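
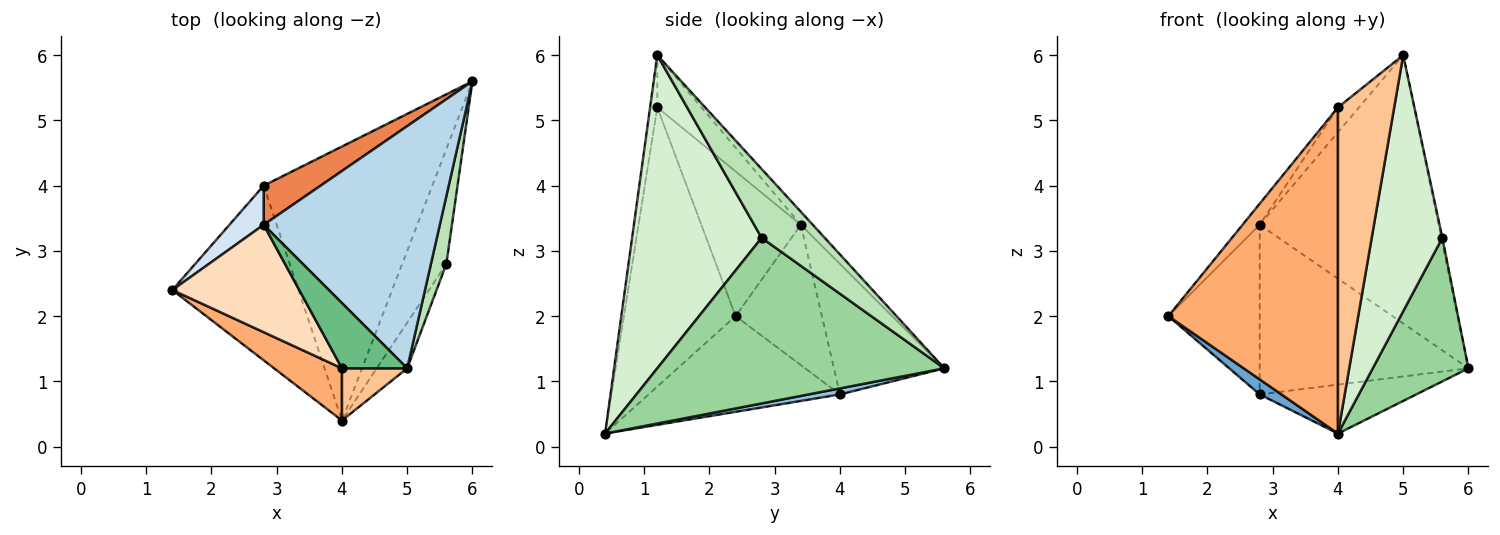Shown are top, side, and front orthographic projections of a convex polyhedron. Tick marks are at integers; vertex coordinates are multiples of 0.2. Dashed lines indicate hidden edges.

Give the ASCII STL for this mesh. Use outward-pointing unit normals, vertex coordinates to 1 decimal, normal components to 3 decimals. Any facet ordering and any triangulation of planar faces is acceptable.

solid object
 facet normal -0.603 -0.069 -0.795
  outer loop
   vertex 2.8 4.0 0.8
   vertex 4.0 0.4 0.2
   vertex 1.4 2.4 2.0
  endloop
 endfacet
 facet normal 0.035 0.176 -0.984
  outer loop
   vertex 2.8 4.0 0.8
   vertex 6.0 5.6 1.2
   vertex 4.0 0.4 0.2
  endloop
 endfacet
 facet normal -0.050 0.741 0.669
  outer loop
   vertex 2.8 3.4 3.4
   vertex 5.0 1.2 6.0
   vertex 6.0 5.6 1.2
  endloop
 endfacet
 facet normal -0.677 0.717 0.165
  outer loop
   vertex 2.8 3.4 3.4
   vertex 2.8 4.0 0.8
   vertex 1.4 2.4 2.0
  endloop
 endfacet
 facet normal -0.458 0.866 0.200
  outer loop
   vertex 2.8 3.4 3.4
   vertex 6.0 5.6 1.2
   vertex 2.8 4.0 0.8
  endloop
 endfacet
 facet normal -0.545 -0.828 0.132
  outer loop
   vertex 4.0 1.2 5.2
   vertex 1.4 2.4 2.0
   vertex 4.0 0.4 0.2
  endloop
 endfacet
 facet normal -0.125 -0.980 0.157
  outer loop
   vertex 4.0 1.2 5.2
   vertex 4.0 0.4 0.2
   vertex 5.0 1.2 6.0
  endloop
 endfacet
 facet normal -0.746 0.128 0.654
  outer loop
   vertex 4.0 1.2 5.2
   vertex 2.8 3.4 3.4
   vertex 1.4 2.4 2.0
  endloop
 endfacet
 facet normal -0.599 0.286 0.748
  outer loop
   vertex 4.0 1.2 5.2
   vertex 5.0 1.2 6.0
   vertex 2.8 3.4 3.4
  endloop
 endfacet
 facet normal 0.920 -0.307 -0.245
  outer loop
   vertex 5.6 2.8 3.2
   vertex 4.0 0.4 0.2
   vertex 6.0 5.6 1.2
  endloop
 endfacet
 facet normal 0.976 0.017 0.219
  outer loop
   vertex 5.6 2.8 3.2
   vertex 6.0 5.6 1.2
   vertex 5.0 1.2 6.0
  endloop
 endfacet
 facet normal 0.875 -0.477 -0.085
  outer loop
   vertex 5.6 2.8 3.2
   vertex 5.0 1.2 6.0
   vertex 4.0 0.4 0.2
  endloop
 endfacet
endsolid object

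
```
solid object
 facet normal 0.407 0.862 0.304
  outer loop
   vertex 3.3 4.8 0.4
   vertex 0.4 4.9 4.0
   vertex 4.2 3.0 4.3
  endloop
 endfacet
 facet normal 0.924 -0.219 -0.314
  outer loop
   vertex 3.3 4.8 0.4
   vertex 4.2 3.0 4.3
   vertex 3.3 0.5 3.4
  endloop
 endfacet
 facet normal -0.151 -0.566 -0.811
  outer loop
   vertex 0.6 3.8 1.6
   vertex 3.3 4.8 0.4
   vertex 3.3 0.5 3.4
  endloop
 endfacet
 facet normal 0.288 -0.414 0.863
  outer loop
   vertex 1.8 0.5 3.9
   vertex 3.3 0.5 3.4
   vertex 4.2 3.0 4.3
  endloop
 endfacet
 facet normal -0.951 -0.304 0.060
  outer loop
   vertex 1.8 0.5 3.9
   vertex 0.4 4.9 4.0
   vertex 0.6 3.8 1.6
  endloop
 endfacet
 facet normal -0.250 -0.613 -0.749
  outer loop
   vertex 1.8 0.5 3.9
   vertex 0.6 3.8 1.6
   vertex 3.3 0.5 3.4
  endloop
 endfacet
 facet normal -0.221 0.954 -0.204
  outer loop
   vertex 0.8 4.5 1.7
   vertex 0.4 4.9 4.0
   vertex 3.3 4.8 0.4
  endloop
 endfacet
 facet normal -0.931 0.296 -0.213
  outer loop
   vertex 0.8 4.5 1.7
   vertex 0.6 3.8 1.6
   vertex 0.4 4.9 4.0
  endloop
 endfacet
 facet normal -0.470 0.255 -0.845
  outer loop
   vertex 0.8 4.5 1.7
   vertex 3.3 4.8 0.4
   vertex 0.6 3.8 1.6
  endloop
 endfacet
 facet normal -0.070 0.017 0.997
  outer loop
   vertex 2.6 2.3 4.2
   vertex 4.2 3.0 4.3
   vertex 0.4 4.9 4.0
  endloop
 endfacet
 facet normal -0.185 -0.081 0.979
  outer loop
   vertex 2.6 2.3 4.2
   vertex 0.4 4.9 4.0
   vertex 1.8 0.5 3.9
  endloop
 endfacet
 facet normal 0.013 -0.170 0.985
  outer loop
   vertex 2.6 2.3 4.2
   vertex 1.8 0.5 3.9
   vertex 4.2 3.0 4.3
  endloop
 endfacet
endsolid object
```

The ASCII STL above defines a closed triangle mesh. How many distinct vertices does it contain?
8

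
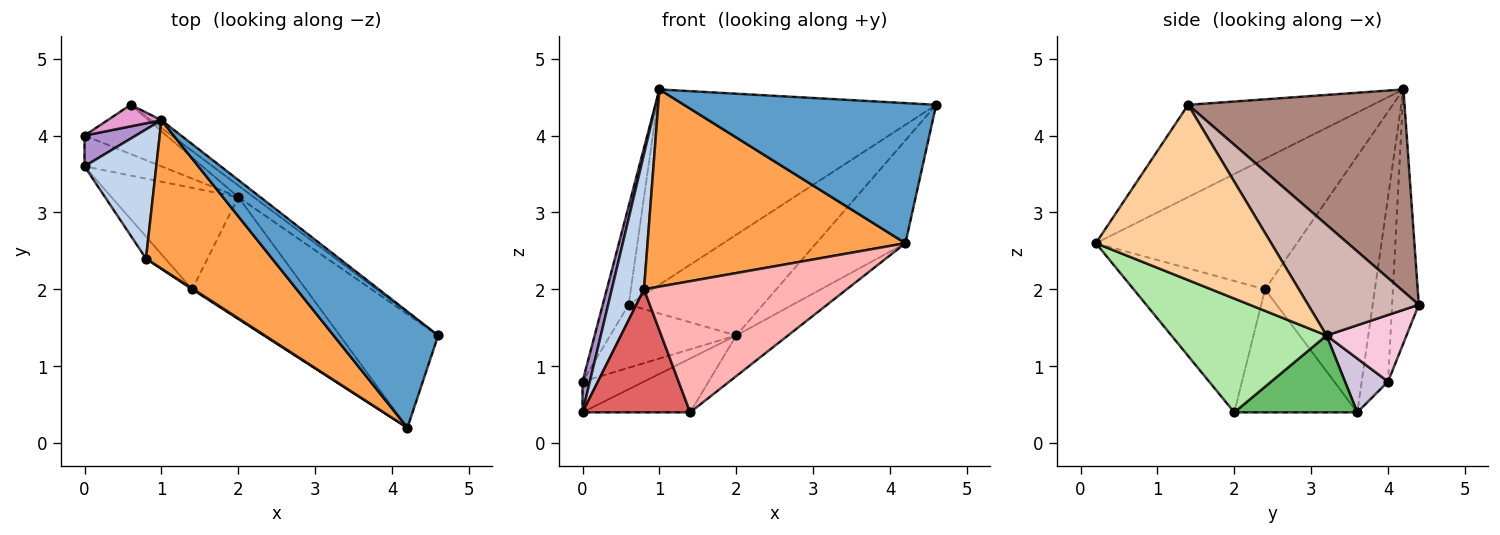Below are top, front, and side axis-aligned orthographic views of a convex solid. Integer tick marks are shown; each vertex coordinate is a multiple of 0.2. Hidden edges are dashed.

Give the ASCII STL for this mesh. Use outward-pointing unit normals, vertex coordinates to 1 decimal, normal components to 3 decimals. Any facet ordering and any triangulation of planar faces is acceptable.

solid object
 facet normal -0.491 -0.671 0.556
  outer loop
   vertex 1.0 4.2 4.6
   vertex 4.2 0.2 2.6
   vertex 4.6 1.4 4.4
  endloop
 endfacet
 facet normal -0.927 -0.272 0.259
  outer loop
   vertex 0.8 2.4 2.0
   vertex 1.0 4.2 4.6
   vertex 0.0 3.6 0.4
  endloop
 endfacet
 facet normal -0.529 -0.678 0.510
  outer loop
   vertex 0.8 2.4 2.0
   vertex 4.2 0.2 2.6
   vertex 1.0 4.2 4.6
  endloop
 endfacet
 facet normal 0.797 0.406 -0.447
  outer loop
   vertex 2.0 3.2 1.4
   vertex 4.6 1.4 4.4
   vertex 4.2 0.2 2.6
  endloop
 endfacet
 facet normal 0.472 0.413 -0.779
  outer loop
   vertex 1.4 2.0 0.4
   vertex 0.0 3.6 0.4
   vertex 2.0 3.2 1.4
  endloop
 endfacet
 facet normal 0.688 0.229 -0.688
  outer loop
   vertex 1.4 2.0 0.4
   vertex 2.0 3.2 1.4
   vertex 4.2 0.2 2.6
  endloop
 endfacet
 facet normal -0.747 -0.654 -0.117
  outer loop
   vertex 1.4 2.0 0.4
   vertex 0.8 2.4 2.0
   vertex 0.0 3.6 0.4
  endloop
 endfacet
 facet normal -0.544 -0.839 0.006
  outer loop
   vertex 1.4 2.0 0.4
   vertex 4.2 0.2 2.6
   vertex 0.8 2.4 2.0
  endloop
 endfacet
 facet normal -0.931 -0.259 0.259
  outer loop
   vertex 0.0 4.0 0.8
   vertex 0.0 3.6 0.4
   vertex 1.0 4.2 4.6
  endloop
 endfacet
 facet normal 0.444 0.634 -0.634
  outer loop
   vertex 0.0 4.0 0.8
   vertex 2.0 3.2 1.4
   vertex 0.0 3.6 0.4
  endloop
 endfacet
 facet normal 0.613 0.790 -0.031
  outer loop
   vertex 0.6 4.4 1.8
   vertex 1.0 4.2 4.6
   vertex 4.6 1.4 4.4
  endloop
 endfacet
 facet normal 0.634 0.769 -0.088
  outer loop
   vertex 0.6 4.4 1.8
   vertex 4.6 1.4 4.4
   vertex 2.0 3.2 1.4
  endloop
 endfacet
 facet normal -0.710 0.688 0.151
  outer loop
   vertex 0.6 4.4 1.8
   vertex 0.0 4.0 0.8
   vertex 1.0 4.2 4.6
  endloop
 endfacet
 facet normal 0.447 0.705 -0.550
  outer loop
   vertex 0.6 4.4 1.8
   vertex 2.0 3.2 1.4
   vertex 0.0 4.0 0.8
  endloop
 endfacet
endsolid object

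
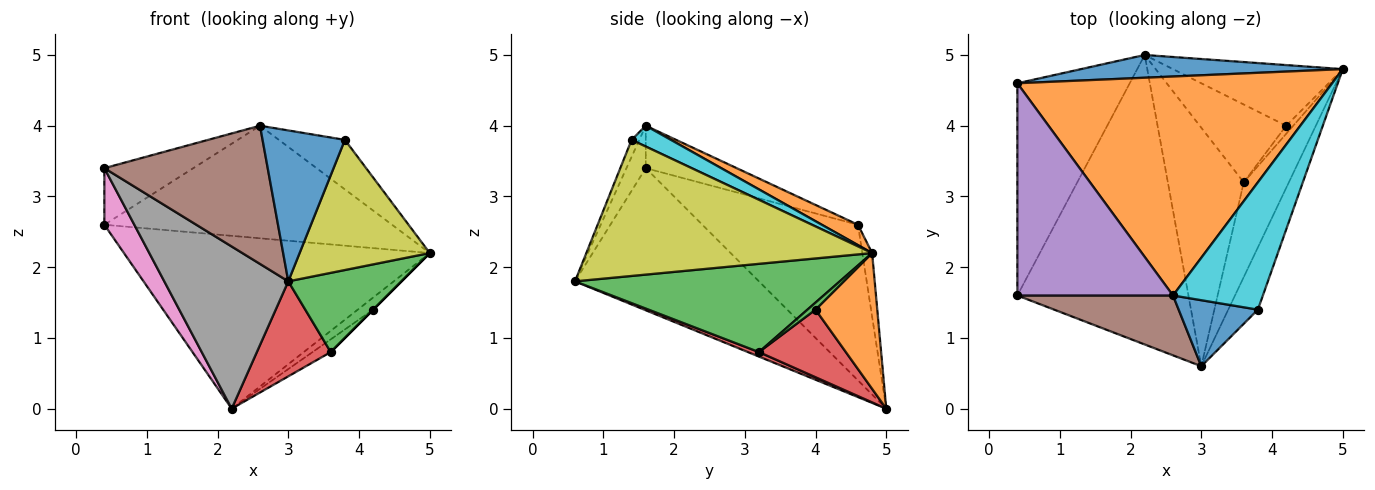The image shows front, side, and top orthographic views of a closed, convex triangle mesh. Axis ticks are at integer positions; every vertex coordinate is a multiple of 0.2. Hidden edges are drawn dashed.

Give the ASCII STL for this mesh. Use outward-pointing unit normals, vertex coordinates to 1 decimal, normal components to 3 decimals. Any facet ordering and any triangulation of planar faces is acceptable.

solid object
 facet normal -0.032 0.991 0.130
  outer loop
   vertex 2.2 5.0 0.0
   vertex 0.4 4.6 2.6
   vertex 5.0 4.8 2.2
  endloop
 endfacet
 facet normal 0.057 0.456 0.888
  outer loop
   vertex 2.6 1.6 4.0
   vertex 5.0 4.8 2.2
   vertex 0.4 4.6 2.6
  endloop
 endfacet
 facet normal 0.832 -0.356 -0.426
  outer loop
   vertex 3.6 3.2 0.8
   vertex 5.0 4.8 2.2
   vertex 3.0 0.6 1.8
  endloop
 endfacet
 facet normal 0.055 -0.369 -0.928
  outer loop
   vertex 3.6 3.2 0.8
   vertex 3.0 0.6 1.8
   vertex 2.2 5.0 0.0
  endloop
 endfacet
 facet normal -0.255 0.249 0.934
  outer loop
   vertex 0.4 1.6 3.4
   vertex 2.6 1.6 4.0
   vertex 0.4 4.6 2.6
  endloop
 endfacet
 facet normal -0.108 -0.912 0.395
  outer loop
   vertex 0.4 1.6 3.4
   vertex 3.0 0.6 1.8
   vertex 2.6 1.6 4.0
  endloop
 endfacet
 facet normal -0.801 -0.154 -0.578
  outer loop
   vertex 0.4 1.6 3.4
   vertex 0.4 4.6 2.6
   vertex 2.2 5.0 0.0
  endloop
 endfacet
 facet normal -0.587 -0.396 -0.706
  outer loop
   vertex 0.4 1.6 3.4
   vertex 2.2 5.0 0.0
   vertex 3.0 0.6 1.8
  endloop
 endfacet
 facet normal 0.893 -0.407 -0.194
  outer loop
   vertex 3.8 1.4 3.8
   vertex 3.0 0.6 1.8
   vertex 5.0 4.8 2.2
  endloop
 endfacet
 facet normal 0.211 0.354 0.911
  outer loop
   vertex 3.8 1.4 3.8
   vertex 5.0 4.8 2.2
   vertex 2.6 1.6 4.0
  endloop
 endfacet
 facet normal -0.086 -0.913 0.399
  outer loop
   vertex 3.8 1.4 3.8
   vertex 2.6 1.6 4.0
   vertex 3.0 0.6 1.8
  endloop
 endfacet
 facet normal 0.617 0.154 -0.772
  outer loop
   vertex 4.2 4.0 1.4
   vertex 2.2 5.0 0.0
   vertex 5.0 4.8 2.2
  endloop
 endfacet
 facet normal 0.707 0.000 -0.707
  outer loop
   vertex 4.2 4.0 1.4
   vertex 5.0 4.8 2.2
   vertex 3.6 3.2 0.8
  endloop
 endfacet
 facet normal 0.611 0.128 -0.781
  outer loop
   vertex 4.2 4.0 1.4
   vertex 3.6 3.2 0.8
   vertex 2.2 5.0 0.0
  endloop
 endfacet
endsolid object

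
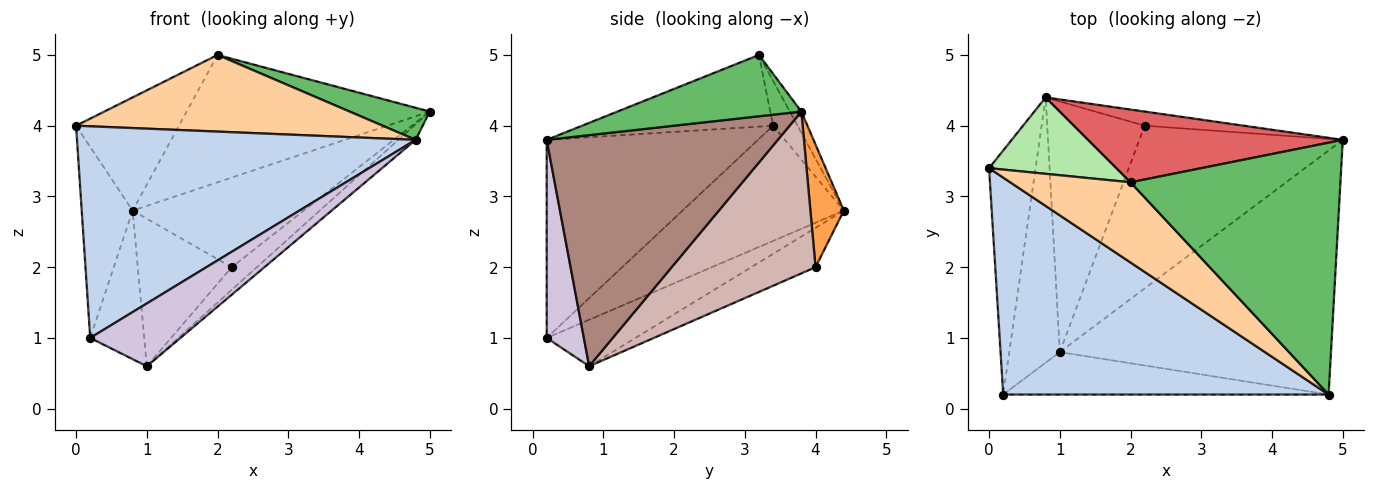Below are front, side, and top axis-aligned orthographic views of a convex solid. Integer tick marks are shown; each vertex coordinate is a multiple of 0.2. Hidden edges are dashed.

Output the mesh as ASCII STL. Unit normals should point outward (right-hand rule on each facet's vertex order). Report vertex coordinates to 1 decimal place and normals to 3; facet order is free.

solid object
 facet normal -0.890 0.281 -0.359
  outer loop
   vertex 0.8 4.4 2.8
   vertex 0.2 0.2 1.0
   vertex 0.0 3.4 4.0
  endloop
 endfacet
 facet normal -0.399 -0.640 0.656
  outer loop
   vertex 4.8 0.2 3.8
   vertex 0.0 3.4 4.0
   vertex 0.2 0.2 1.0
  endloop
 endfacet
 facet normal 0.190 0.970 -0.153
  outer loop
   vertex 2.2 4.0 2.0
   vertex 0.8 4.4 2.8
   vertex 5.0 3.8 4.2
  endloop
 endfacet
 facet normal -0.395 -0.635 0.664
  outer loop
   vertex 2.0 3.2 5.0
   vertex 0.0 3.4 4.0
   vertex 4.8 0.2 3.8
  endloop
 endfacet
 facet normal 0.278 -0.121 0.953
  outer loop
   vertex 2.0 3.2 5.0
   vertex 4.8 0.2 3.8
   vertex 5.0 3.8 4.2
  endloop
 endfacet
 facet normal -0.193 0.813 0.549
  outer loop
   vertex 2.0 3.2 5.0
   vertex 0.8 4.4 2.8
   vertex 0.0 3.4 4.0
  endloop
 endfacet
 facet normal -0.041 0.868 0.496
  outer loop
   vertex 2.0 3.2 5.0
   vertex 5.0 3.8 4.2
   vertex 0.8 4.4 2.8
  endloop
 endfacet
 facet normal -0.626 0.381 -0.680
  outer loop
   vertex 1.0 0.8 0.6
   vertex 0.2 0.2 1.0
   vertex 0.8 4.4 2.8
  endloop
 endfacet
 facet normal -0.328 0.479 -0.814
  outer loop
   vertex 1.0 0.8 0.6
   vertex 0.8 4.4 2.8
   vertex 2.2 4.0 2.0
  endloop
 endfacet
 facet normal 0.323 -0.784 -0.530
  outer loop
   vertex 1.0 0.8 0.6
   vertex 4.8 0.2 3.8
   vertex 0.2 0.2 1.0
  endloop
 endfacet
 facet normal 0.648 0.048 -0.760
  outer loop
   vertex 1.0 0.8 0.6
   vertex 5.0 3.8 4.2
   vertex 4.8 0.2 3.8
  endloop
 endfacet
 facet normal 0.619 0.108 -0.778
  outer loop
   vertex 1.0 0.8 0.6
   vertex 2.2 4.0 2.0
   vertex 5.0 3.8 4.2
  endloop
 endfacet
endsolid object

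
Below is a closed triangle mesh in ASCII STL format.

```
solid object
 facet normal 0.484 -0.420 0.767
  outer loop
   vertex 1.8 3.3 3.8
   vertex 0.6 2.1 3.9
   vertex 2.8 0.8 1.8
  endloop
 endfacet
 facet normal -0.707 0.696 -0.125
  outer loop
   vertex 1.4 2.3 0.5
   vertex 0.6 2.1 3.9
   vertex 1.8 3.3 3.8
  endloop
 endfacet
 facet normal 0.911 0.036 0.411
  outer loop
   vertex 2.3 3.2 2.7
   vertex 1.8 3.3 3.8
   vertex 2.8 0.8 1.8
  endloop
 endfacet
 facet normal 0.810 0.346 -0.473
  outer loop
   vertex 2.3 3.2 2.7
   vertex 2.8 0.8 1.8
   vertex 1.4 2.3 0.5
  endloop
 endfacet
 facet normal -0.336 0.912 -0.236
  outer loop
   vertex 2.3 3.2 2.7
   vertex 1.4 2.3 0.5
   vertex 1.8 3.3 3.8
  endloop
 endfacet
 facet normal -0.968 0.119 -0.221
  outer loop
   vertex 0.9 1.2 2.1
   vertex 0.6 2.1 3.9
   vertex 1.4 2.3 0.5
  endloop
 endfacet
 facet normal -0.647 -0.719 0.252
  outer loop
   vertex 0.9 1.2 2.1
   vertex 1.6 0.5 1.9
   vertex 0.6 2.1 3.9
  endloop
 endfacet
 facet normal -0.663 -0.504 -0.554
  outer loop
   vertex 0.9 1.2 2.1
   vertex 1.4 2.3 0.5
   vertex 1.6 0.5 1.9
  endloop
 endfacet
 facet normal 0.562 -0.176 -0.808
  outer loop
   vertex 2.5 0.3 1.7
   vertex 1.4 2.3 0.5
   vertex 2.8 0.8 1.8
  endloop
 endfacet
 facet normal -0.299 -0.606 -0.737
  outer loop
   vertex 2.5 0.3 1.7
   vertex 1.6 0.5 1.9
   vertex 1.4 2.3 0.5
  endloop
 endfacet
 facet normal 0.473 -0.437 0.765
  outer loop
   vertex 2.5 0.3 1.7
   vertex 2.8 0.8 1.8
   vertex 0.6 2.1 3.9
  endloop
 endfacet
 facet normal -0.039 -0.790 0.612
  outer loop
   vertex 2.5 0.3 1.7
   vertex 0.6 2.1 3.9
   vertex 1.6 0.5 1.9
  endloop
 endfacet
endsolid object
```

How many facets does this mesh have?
12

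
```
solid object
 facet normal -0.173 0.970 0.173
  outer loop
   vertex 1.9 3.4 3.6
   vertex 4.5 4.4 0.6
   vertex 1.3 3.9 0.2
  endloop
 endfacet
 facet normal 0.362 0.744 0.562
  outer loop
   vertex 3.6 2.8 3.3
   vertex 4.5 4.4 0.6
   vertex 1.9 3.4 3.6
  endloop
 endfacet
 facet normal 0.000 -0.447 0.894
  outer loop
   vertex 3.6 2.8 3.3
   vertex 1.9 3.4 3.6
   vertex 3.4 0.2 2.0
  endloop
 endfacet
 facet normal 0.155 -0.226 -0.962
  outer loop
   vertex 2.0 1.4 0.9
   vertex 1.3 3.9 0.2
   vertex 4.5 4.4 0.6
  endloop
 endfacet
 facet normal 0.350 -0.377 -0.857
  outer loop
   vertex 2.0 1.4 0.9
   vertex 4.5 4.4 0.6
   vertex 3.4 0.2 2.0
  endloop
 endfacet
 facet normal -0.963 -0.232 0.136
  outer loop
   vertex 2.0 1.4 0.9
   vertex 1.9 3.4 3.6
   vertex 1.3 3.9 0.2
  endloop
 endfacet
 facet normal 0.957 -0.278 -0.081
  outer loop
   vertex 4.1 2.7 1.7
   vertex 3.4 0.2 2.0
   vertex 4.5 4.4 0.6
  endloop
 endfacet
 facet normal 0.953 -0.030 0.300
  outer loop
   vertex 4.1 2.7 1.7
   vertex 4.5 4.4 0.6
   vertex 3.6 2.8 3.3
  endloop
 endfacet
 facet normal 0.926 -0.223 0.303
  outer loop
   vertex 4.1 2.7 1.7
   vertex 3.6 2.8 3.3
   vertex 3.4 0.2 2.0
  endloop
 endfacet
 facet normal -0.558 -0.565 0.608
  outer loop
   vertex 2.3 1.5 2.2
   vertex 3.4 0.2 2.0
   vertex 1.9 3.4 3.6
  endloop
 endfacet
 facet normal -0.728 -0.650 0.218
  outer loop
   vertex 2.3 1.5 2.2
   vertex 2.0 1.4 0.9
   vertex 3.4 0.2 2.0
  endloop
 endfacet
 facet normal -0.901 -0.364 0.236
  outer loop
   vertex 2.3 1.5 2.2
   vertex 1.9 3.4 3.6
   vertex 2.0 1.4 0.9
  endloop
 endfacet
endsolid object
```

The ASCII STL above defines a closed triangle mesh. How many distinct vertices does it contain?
8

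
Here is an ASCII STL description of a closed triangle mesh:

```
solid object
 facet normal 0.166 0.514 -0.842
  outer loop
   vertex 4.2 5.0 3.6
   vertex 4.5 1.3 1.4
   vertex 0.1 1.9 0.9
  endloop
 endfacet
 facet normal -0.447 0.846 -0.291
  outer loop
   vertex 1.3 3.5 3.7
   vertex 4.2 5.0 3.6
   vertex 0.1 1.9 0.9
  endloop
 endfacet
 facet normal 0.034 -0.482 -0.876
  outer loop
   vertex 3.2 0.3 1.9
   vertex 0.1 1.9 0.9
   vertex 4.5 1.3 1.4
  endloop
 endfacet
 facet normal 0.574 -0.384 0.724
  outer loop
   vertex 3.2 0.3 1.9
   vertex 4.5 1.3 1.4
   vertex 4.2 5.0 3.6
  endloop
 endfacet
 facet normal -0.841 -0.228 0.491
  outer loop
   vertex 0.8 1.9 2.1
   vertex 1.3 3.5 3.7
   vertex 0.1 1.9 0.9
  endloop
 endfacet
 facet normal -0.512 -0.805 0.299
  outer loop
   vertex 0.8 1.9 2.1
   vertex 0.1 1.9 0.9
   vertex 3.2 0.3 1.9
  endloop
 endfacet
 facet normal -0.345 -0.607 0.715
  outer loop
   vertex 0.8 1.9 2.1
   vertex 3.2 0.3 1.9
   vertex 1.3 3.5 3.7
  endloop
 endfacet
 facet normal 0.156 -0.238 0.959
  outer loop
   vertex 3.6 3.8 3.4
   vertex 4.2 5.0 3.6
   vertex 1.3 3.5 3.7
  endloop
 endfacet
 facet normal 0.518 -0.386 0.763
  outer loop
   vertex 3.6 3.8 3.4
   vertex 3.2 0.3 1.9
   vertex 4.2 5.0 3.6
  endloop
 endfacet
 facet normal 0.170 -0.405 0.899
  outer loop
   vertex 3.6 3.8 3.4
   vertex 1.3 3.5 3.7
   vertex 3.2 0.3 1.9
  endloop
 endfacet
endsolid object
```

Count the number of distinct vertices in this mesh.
7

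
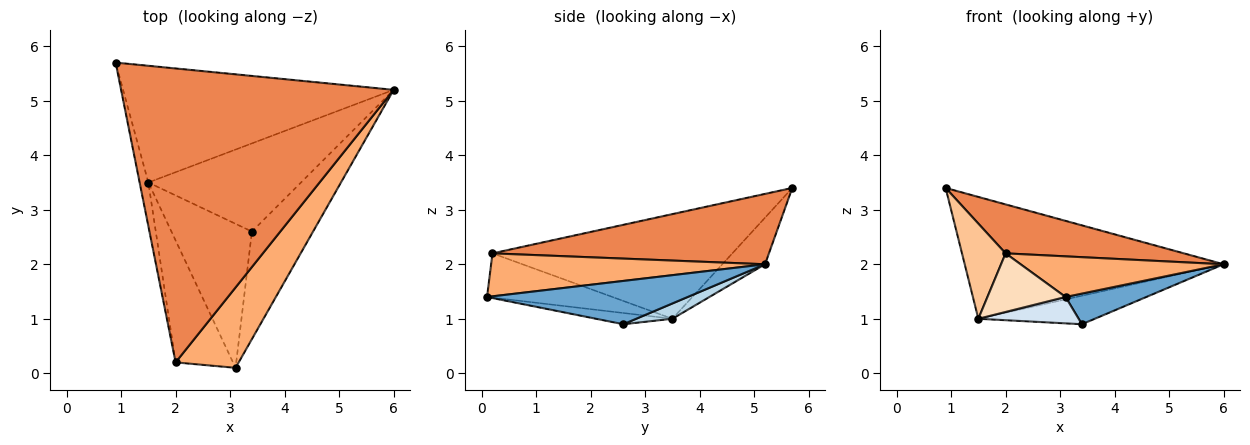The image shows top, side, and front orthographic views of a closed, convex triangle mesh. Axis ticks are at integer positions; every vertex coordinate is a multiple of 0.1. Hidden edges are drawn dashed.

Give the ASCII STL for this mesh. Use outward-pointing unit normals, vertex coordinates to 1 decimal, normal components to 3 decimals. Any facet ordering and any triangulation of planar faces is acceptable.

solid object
 facet normal 0.563 -0.227 -0.795
  outer loop
   vertex 3.4 2.6 0.9
   vertex 6.0 5.2 2.0
   vertex 3.1 0.1 1.4
  endloop
 endfacet
 facet normal -0.118 0.717 -0.687
  outer loop
   vertex 1.5 3.5 1.0
   vertex 0.9 5.7 3.4
   vertex 6.0 5.2 2.0
  endloop
 endfacet
 facet normal 0.095 0.306 -0.947
  outer loop
   vertex 1.5 3.5 1.0
   vertex 6.0 5.2 2.0
   vertex 3.4 2.6 0.9
  endloop
 endfacet
 facet normal -0.136 -0.179 -0.974
  outer loop
   vertex 1.5 3.5 1.0
   vertex 3.4 2.6 0.9
   vertex 3.1 0.1 1.4
  endloop
 endfacet
 facet normal 0.247 -0.159 0.956
  outer loop
   vertex 2.0 0.2 2.2
   vertex 6.0 5.2 2.0
   vertex 0.9 5.7 3.4
  endloop
 endfacet
 facet normal 0.520 -0.385 0.763
  outer loop
   vertex 2.0 0.2 2.2
   vertex 3.1 0.1 1.4
   vertex 6.0 5.2 2.0
  endloop
 endfacet
 facet normal -0.981 -0.178 -0.082
  outer loop
   vertex 2.0 0.2 2.2
   vertex 0.9 5.7 3.4
   vertex 1.5 3.5 1.0
  endloop
 endfacet
 facet normal -0.571 -0.356 -0.740
  outer loop
   vertex 2.0 0.2 2.2
   vertex 1.5 3.5 1.0
   vertex 3.1 0.1 1.4
  endloop
 endfacet
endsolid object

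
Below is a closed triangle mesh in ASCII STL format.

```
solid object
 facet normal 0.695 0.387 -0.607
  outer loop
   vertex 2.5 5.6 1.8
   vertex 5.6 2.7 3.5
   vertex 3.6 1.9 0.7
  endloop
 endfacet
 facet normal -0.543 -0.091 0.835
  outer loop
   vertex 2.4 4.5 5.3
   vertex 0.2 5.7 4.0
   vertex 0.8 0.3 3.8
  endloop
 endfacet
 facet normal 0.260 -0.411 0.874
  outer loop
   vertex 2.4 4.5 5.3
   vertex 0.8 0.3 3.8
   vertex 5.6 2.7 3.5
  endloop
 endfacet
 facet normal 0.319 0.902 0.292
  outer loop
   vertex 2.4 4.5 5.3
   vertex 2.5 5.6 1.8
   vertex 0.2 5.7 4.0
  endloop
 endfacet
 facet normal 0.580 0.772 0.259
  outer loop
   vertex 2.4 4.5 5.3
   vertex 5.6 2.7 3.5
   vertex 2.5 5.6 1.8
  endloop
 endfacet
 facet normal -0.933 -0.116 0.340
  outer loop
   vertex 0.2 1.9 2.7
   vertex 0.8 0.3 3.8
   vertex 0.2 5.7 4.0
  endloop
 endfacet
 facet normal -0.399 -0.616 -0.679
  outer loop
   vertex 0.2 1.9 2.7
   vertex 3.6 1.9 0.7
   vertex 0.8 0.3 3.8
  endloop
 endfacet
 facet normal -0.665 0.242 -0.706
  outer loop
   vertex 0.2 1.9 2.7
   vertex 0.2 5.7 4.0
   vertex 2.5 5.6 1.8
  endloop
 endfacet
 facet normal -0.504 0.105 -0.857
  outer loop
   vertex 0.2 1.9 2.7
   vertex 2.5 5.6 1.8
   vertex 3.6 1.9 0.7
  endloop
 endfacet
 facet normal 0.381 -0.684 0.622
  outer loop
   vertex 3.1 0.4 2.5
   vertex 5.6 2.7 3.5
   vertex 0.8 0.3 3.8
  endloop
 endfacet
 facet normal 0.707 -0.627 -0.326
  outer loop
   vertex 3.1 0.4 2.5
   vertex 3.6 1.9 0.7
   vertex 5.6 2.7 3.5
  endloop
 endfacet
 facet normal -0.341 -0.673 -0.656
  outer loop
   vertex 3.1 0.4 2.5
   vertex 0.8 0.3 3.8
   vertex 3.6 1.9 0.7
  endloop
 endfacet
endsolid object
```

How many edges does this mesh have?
18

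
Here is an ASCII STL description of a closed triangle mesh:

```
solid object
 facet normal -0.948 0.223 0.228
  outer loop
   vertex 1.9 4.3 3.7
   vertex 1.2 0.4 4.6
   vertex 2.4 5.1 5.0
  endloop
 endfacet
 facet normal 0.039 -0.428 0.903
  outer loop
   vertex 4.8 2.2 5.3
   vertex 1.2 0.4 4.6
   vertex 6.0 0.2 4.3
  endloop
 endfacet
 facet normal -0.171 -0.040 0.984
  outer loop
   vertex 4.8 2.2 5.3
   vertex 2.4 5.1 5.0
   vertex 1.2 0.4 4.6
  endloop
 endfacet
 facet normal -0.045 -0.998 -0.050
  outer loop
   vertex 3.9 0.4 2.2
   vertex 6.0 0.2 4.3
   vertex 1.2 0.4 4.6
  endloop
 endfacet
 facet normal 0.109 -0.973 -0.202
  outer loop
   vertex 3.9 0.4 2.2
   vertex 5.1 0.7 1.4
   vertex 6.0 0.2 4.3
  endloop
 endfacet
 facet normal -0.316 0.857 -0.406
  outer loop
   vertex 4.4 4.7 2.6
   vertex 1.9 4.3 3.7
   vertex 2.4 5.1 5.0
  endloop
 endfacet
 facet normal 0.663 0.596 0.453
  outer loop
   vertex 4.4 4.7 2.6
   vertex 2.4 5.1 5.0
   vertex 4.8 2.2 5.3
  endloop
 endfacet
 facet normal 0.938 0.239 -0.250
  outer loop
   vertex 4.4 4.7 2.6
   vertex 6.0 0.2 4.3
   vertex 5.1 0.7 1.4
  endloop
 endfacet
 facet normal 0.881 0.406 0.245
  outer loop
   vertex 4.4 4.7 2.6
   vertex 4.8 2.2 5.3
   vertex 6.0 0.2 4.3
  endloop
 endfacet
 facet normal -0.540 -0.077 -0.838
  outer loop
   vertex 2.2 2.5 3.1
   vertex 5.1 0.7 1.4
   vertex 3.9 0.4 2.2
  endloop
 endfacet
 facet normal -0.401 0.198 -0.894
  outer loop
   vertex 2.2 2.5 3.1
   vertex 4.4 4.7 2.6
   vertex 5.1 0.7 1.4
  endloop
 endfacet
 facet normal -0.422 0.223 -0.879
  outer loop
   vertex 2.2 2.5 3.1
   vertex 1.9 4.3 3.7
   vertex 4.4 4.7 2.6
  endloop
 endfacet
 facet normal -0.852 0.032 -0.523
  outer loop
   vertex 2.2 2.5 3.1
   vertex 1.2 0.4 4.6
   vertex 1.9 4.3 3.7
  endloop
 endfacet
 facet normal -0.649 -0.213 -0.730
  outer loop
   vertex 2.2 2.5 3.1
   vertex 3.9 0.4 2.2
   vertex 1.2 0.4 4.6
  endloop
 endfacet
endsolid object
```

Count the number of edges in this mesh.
21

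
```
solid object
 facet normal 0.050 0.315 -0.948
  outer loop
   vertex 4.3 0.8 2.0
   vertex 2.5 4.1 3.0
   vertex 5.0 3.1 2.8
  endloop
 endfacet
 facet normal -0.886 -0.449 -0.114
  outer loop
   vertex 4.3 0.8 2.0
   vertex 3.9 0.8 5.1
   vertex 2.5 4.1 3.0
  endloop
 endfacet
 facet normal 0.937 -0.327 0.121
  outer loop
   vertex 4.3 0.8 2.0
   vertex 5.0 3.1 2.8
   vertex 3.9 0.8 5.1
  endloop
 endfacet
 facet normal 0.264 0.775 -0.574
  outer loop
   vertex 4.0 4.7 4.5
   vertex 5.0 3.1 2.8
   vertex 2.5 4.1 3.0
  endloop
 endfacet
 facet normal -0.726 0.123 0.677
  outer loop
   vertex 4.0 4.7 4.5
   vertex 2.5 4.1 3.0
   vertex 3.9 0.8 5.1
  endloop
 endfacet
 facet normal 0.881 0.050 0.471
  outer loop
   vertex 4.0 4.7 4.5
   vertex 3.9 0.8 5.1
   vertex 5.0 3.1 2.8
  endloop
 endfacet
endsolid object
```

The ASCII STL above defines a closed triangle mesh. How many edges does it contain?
9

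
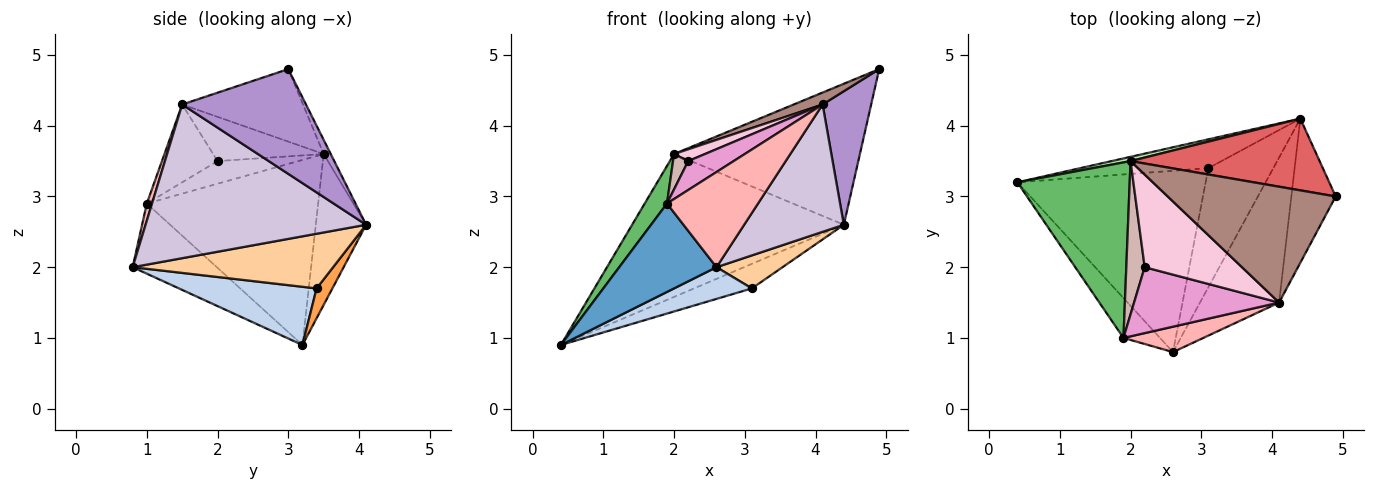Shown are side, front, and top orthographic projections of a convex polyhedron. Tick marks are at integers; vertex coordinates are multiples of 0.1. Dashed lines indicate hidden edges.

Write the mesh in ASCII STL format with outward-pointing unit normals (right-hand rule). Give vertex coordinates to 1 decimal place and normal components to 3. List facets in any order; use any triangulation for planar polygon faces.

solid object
 facet normal -0.619 -0.716 -0.323
  outer loop
   vertex 1.9 1.0 2.9
   vertex 0.4 3.2 0.9
   vertex 2.6 0.8 2.0
  endloop
 endfacet
 facet normal 0.291 -0.165 -0.942
  outer loop
   vertex 3.1 3.4 1.7
   vertex 2.6 0.8 2.0
   vertex 0.4 3.2 0.9
  endloop
 endfacet
 facet normal 0.175 0.639 -0.749
  outer loop
   vertex 3.1 3.4 1.7
   vertex 0.4 3.2 0.9
   vertex 4.4 4.1 2.6
  endloop
 endfacet
 facet normal 0.630 -0.207 -0.748
  outer loop
   vertex 3.1 3.4 1.7
   vertex 4.4 4.1 2.6
   vertex 2.6 0.8 2.0
  endloop
 endfacet
 facet normal -0.850 -0.110 0.516
  outer loop
   vertex 2.0 3.5 3.6
   vertex 0.4 3.2 0.9
   vertex 1.9 1.0 2.9
  endloop
 endfacet
 facet normal -0.231 0.973 0.029
  outer loop
   vertex 2.0 3.5 3.6
   vertex 4.4 4.1 2.6
   vertex 0.4 3.2 0.9
  endloop
 endfacet
 facet normal -0.034 0.891 0.453
  outer loop
   vertex 2.0 3.5 3.6
   vertex 4.9 3.0 4.8
   vertex 4.4 4.1 2.6
  endloop
 endfacet
 facet normal 0.055 -0.965 0.257
  outer loop
   vertex 4.1 1.5 4.3
   vertex 1.9 1.0 2.9
   vertex 2.6 0.8 2.0
  endloop
 endfacet
 facet normal 0.866 -0.340 -0.367
  outer loop
   vertex 4.1 1.5 4.3
   vertex 4.4 4.1 2.6
   vertex 4.9 3.0 4.8
  endloop
 endfacet
 facet normal 0.825 -0.373 -0.425
  outer loop
   vertex 4.1 1.5 4.3
   vertex 2.6 0.8 2.0
   vertex 4.4 4.1 2.6
  endloop
 endfacet
 facet normal -0.394 -0.094 0.914
  outer loop
   vertex 4.1 1.5 4.3
   vertex 4.9 3.0 4.8
   vertex 2.0 3.5 3.6
  endloop
 endfacet
 facet normal -0.768 -0.144 0.624
  outer loop
   vertex 2.2 2.0 3.5
   vertex 2.0 3.5 3.6
   vertex 1.9 1.0 2.9
  endloop
 endfacet
 facet normal -0.441 -0.361 0.822
  outer loop
   vertex 2.2 2.0 3.5
   vertex 1.9 1.0 2.9
   vertex 4.1 1.5 4.3
  endloop
 endfacet
 facet normal -0.411 -0.115 0.904
  outer loop
   vertex 2.2 2.0 3.5
   vertex 4.1 1.5 4.3
   vertex 2.0 3.5 3.6
  endloop
 endfacet
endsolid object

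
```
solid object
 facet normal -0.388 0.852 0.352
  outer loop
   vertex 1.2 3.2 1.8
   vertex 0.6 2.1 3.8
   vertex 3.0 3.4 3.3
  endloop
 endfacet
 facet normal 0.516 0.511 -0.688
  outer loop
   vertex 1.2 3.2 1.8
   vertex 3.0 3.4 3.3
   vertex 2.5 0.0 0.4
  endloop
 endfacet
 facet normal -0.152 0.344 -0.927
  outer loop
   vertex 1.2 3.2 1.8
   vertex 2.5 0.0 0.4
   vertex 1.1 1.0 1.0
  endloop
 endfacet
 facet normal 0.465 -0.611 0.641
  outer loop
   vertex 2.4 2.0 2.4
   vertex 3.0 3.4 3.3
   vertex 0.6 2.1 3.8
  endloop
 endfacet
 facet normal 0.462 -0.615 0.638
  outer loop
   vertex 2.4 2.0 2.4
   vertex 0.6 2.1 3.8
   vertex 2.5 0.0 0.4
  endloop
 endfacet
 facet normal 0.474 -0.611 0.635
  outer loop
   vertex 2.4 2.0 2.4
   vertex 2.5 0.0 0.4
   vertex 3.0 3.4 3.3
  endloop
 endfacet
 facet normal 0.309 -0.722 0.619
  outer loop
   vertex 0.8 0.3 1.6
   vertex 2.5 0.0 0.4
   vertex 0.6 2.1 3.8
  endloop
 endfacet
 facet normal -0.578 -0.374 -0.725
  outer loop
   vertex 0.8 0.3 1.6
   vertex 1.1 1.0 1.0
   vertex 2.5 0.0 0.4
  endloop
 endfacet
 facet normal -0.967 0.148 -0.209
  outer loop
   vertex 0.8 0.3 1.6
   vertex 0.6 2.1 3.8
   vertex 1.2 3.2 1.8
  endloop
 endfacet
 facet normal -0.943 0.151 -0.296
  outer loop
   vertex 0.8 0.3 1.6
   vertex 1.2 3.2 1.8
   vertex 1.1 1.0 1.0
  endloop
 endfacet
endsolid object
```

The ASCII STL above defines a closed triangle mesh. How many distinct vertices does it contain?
7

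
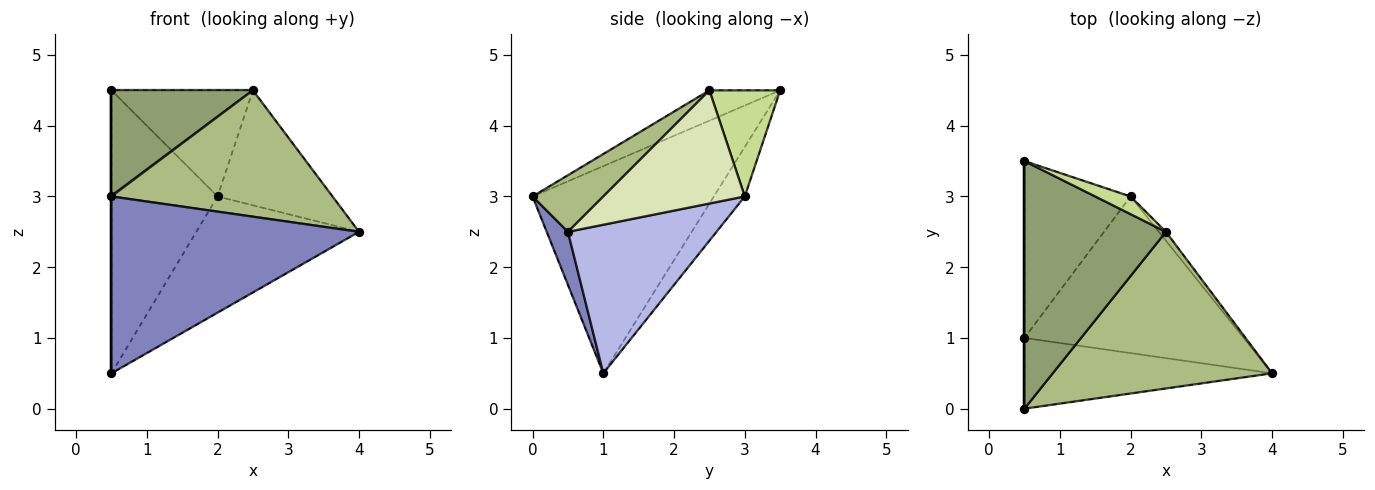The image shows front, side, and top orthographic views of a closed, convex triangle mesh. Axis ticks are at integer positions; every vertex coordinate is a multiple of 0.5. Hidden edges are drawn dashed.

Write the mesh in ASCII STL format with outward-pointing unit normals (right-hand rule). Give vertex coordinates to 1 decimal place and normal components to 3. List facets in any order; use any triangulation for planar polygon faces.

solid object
 facet normal -1.000 0.000 0.000
  outer loop
   vertex 0.5 1.0 0.5
   vertex 0.5 0.0 3.0
   vertex 0.5 3.5 4.5
  endloop
 endfacet
 facet normal 0.079 -0.926 -0.370
  outer loop
   vertex 0.5 1.0 0.5
   vertex 4.0 0.5 2.5
   vertex 0.5 0.0 3.0
  endloop
 endfacet
 facet normal -0.240 0.823 -0.514
  outer loop
   vertex 2.0 3.0 3.0
   vertex 0.5 1.0 0.5
   vertex 0.5 3.5 4.5
  endloop
 endfacet
 facet normal 0.478 0.523 -0.705
  outer loop
   vertex 2.0 3.0 3.0
   vertex 4.0 0.5 2.5
   vertex 0.5 1.0 0.5
  endloop
 endfacet
 facet normal -0.193 -0.386 0.902
  outer loop
   vertex 2.5 2.5 4.5
   vertex 0.5 3.5 4.5
   vertex 0.5 0.0 3.0
  endloop
 endfacet
 facet normal 0.197 -0.615 0.763
  outer loop
   vertex 2.5 2.5 4.5
   vertex 0.5 0.0 3.0
   vertex 4.0 0.5 2.5
  endloop
 endfacet
 facet normal 0.442 0.885 0.147
  outer loop
   vertex 2.5 2.5 4.5
   vertex 2.0 3.0 3.0
   vertex 0.5 3.5 4.5
  endloop
 endfacet
 facet normal 0.775 0.630 -0.048
  outer loop
   vertex 2.5 2.5 4.5
   vertex 4.0 0.5 2.5
   vertex 2.0 3.0 3.0
  endloop
 endfacet
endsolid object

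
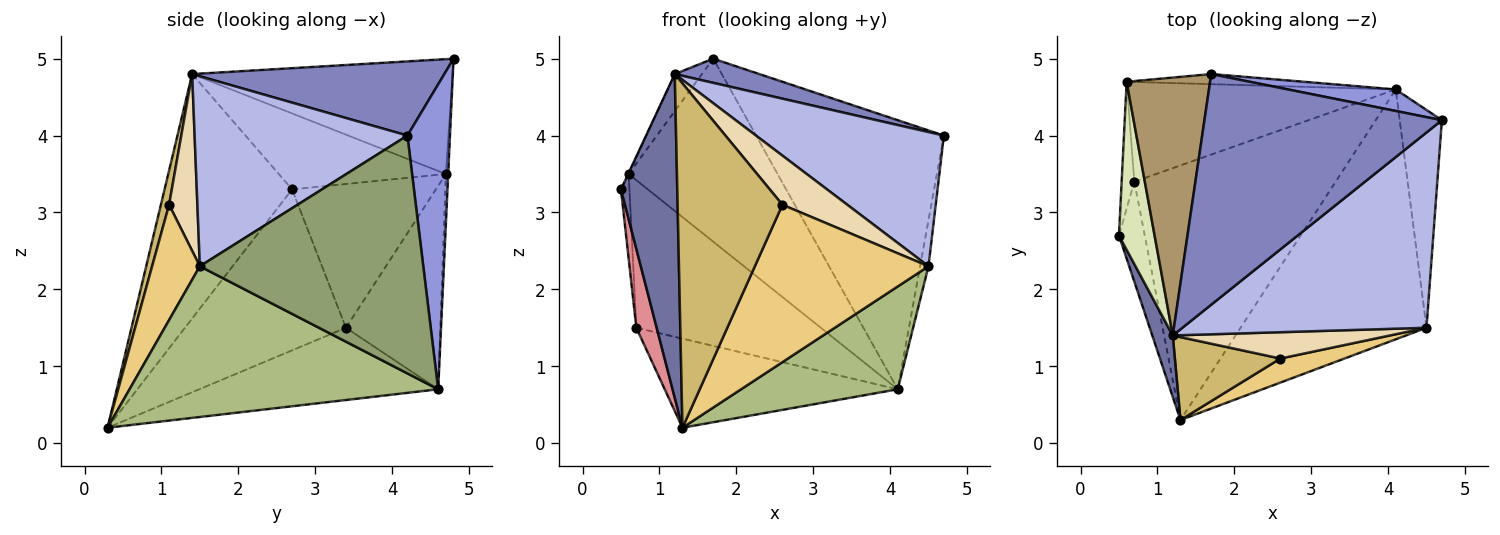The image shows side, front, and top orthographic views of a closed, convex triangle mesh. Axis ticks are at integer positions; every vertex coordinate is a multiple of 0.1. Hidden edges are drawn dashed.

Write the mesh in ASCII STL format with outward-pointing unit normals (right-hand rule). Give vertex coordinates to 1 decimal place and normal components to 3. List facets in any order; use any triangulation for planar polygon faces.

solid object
 facet normal -0.912 -0.403 0.077
  outer loop
   vertex 1.2 1.4 4.8
   vertex 0.5 2.7 3.3
   vertex 1.3 0.3 0.2
  endloop
 endfacet
 facet normal 0.297 -0.100 0.950
  outer loop
   vertex 1.2 1.4 4.8
   vertex 4.7 4.2 4.0
   vertex 1.7 4.8 5.0
  endloop
 endfacet
 facet normal 0.220 0.972 0.078
  outer loop
   vertex 4.1 4.6 0.7
   vertex 1.7 4.8 5.0
   vertex 4.7 4.2 4.0
  endloop
 endfacet
 facet normal 0.540 -0.477 0.694
  outer loop
   vertex 4.5 1.5 2.3
   vertex 4.7 4.2 4.0
   vertex 1.2 1.4 4.8
  endloop
 endfacet
 facet normal 0.984 0.037 -0.174
  outer loop
   vertex 4.5 1.5 2.3
   vertex 4.1 4.6 0.7
   vertex 4.7 4.2 4.0
  endloop
 endfacet
 facet normal 0.600 -0.305 -0.740
  outer loop
   vertex 4.5 1.5 2.3
   vertex 1.3 0.3 0.2
   vertex 4.1 4.6 0.7
  endloop
 endfacet
 facet normal -0.016 0.998 -0.055
  outer loop
   vertex 0.6 4.7 3.5
   vertex 1.7 4.8 5.0
   vertex 4.1 4.6 0.7
  endloop
 endfacet
 facet normal -0.905 0.003 0.425
  outer loop
   vertex 0.6 4.7 3.5
   vertex 0.5 2.7 3.3
   vertex 1.2 1.4 4.8
  endloop
 endfacet
 facet normal -0.806 0.084 0.586
  outer loop
   vertex 0.6 4.7 3.5
   vertex 1.2 1.4 4.8
   vertex 1.7 4.8 5.0
  endloop
 endfacet
 facet normal 0.076 -0.969 0.233
  outer loop
   vertex 2.6 1.1 3.1
   vertex 1.2 1.4 4.8
   vertex 1.3 0.3 0.2
  endloop
 endfacet
 facet normal 0.262 -0.954 0.146
  outer loop
   vertex 2.6 1.1 3.1
   vertex 1.3 0.3 0.2
   vertex 4.5 1.5 2.3
  endloop
 endfacet
 facet normal 0.359 -0.823 0.441
  outer loop
   vertex 2.6 1.1 3.1
   vertex 4.5 1.5 2.3
   vertex 1.2 1.4 4.8
  endloop
 endfacet
 facet normal -0.321 0.313 -0.894
  outer loop
   vertex 0.7 3.4 1.5
   vertex 4.1 4.6 0.7
   vertex 1.3 0.3 0.2
  endloop
 endfacet
 facet normal -0.390 0.763 -0.515
  outer loop
   vertex 0.7 3.4 1.5
   vertex 0.6 4.7 3.5
   vertex 4.1 4.6 0.7
  endloop
 endfacet
 facet normal -0.980 -0.124 -0.157
  outer loop
   vertex 0.7 3.4 1.5
   vertex 1.3 0.3 0.2
   vertex 0.5 2.7 3.3
  endloop
 endfacet
 facet normal -0.994 0.058 -0.088
  outer loop
   vertex 0.7 3.4 1.5
   vertex 0.5 2.7 3.3
   vertex 0.6 4.7 3.5
  endloop
 endfacet
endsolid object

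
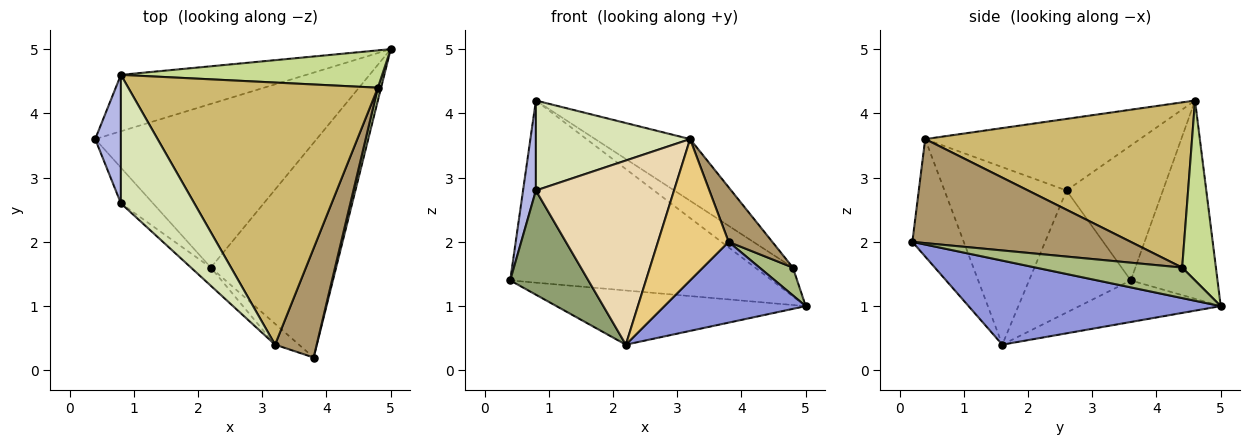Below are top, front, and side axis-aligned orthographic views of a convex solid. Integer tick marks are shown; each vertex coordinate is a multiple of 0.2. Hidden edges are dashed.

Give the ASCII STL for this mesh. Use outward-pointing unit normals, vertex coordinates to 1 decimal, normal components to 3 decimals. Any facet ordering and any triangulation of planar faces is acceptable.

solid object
 facet normal -0.302 0.911 -0.282
  outer loop
   vertex 0.8 4.6 4.2
   vertex 5.0 5.0 1.0
   vertex 0.4 3.6 1.4
  endloop
 endfacet
 facet normal -0.175 0.309 -0.935
  outer loop
   vertex 2.2 1.6 0.4
   vertex 0.4 3.6 1.4
   vertex 5.0 5.0 1.0
  endloop
 endfacet
 facet normal 0.532 -0.298 -0.793
  outer loop
   vertex 2.2 1.6 0.4
   vertex 5.0 5.0 1.0
   vertex 3.8 0.2 2.0
  endloop
 endfacet
 facet normal -0.974 -0.130 0.186
  outer loop
   vertex 0.8 2.6 2.8
   vertex 0.8 4.6 4.2
   vertex 0.4 3.6 1.4
  endloop
 endfacet
 facet normal -0.776 -0.596 -0.204
  outer loop
   vertex 0.8 2.6 2.8
   vertex 0.4 3.6 1.4
   vertex 2.2 1.6 0.4
  endloop
 endfacet
 facet normal 0.970 -0.221 0.102
  outer loop
   vertex 4.8 4.4 1.6
   vertex 3.8 0.2 2.0
   vertex 5.0 5.0 1.0
  endloop
 endfacet
 facet normal 0.479 0.536 0.695
  outer loop
   vertex 4.8 4.4 1.6
   vertex 5.0 5.0 1.0
   vertex 0.8 4.6 4.2
  endloop
 endfacet
 facet normal -0.624 -0.448 0.640
  outer loop
   vertex 3.2 0.4 3.6
   vertex 0.8 4.6 4.2
   vertex 0.8 2.6 2.8
  endloop
 endfacet
 facet normal 0.913 -0.183 0.365
  outer loop
   vertex 3.2 0.4 3.6
   vertex 3.8 0.2 2.0
   vertex 4.8 4.4 1.6
  endloop
 endfacet
 facet normal 0.542 0.193 0.818
  outer loop
   vertex 3.2 0.4 3.6
   vertex 4.8 4.4 1.6
   vertex 0.8 4.6 4.2
  endloop
 endfacet
 facet normal -0.584 -0.803 -0.119
  outer loop
   vertex 3.2 0.4 3.6
   vertex 2.2 1.6 0.4
   vertex 3.8 0.2 2.0
  endloop
 endfacet
 facet normal -0.660 -0.747 -0.074
  outer loop
   vertex 3.2 0.4 3.6
   vertex 0.8 2.6 2.8
   vertex 2.2 1.6 0.4
  endloop
 endfacet
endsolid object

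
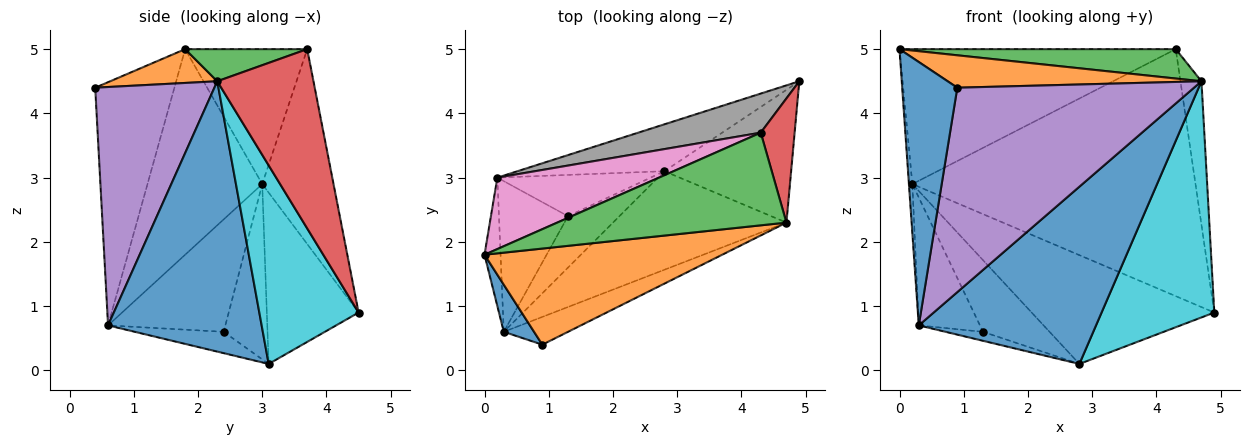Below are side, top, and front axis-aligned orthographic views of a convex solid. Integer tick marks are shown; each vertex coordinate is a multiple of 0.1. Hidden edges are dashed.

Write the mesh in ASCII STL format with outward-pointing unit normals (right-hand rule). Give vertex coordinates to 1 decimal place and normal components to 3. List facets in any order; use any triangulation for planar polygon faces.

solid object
 facet normal -0.816 -0.568 0.102
  outer loop
   vertex 0.3 0.6 0.7
   vertex 0.9 0.4 4.4
   vertex 0.0 1.8 5.0
  endloop
 endfacet
 facet normal 0.134 -0.317 0.939
  outer loop
   vertex 4.7 2.3 4.5
   vertex 0.0 1.8 5.0
   vertex 0.9 0.4 4.4
  endloop
 endfacet
 facet normal 0.132 -0.300 0.945
  outer loop
   vertex 4.7 2.3 4.5
   vertex 4.3 3.7 5.0
   vertex 0.0 1.8 5.0
  endloop
 endfacet
 facet normal 0.961 0.210 0.182
  outer loop
   vertex 4.7 2.3 4.5
   vertex 4.9 4.5 0.9
   vertex 4.3 3.7 5.0
  endloop
 endfacet
 facet normal 0.446 -0.887 -0.120
  outer loop
   vertex 4.7 2.3 4.5
   vertex 0.9 0.4 4.4
   vertex 0.3 0.6 0.7
  endloop
 endfacet
 facet normal -0.997 0.030 -0.078
  outer loop
   vertex 0.2 3.0 2.9
   vertex 0.3 0.6 0.7
   vertex 0.0 1.8 5.0
  endloop
 endfacet
 facet normal -0.364 0.823 0.436
  outer loop
   vertex 0.2 3.0 2.9
   vertex 0.0 1.8 5.0
   vertex 4.3 3.7 5.0
  endloop
 endfacet
 facet normal -0.241 0.959 0.152
  outer loop
   vertex 0.2 3.0 2.9
   vertex 4.3 3.7 5.0
   vertex 4.9 4.5 0.9
  endloop
 endfacet
 facet normal -0.419 0.834 -0.359
  outer loop
   vertex 2.8 3.1 0.1
   vertex 0.2 3.0 2.9
   vertex 4.9 4.5 0.9
  endloop
 endfacet
 facet normal 0.609 -0.691 -0.389
  outer loop
   vertex 2.8 3.1 0.1
   vertex 4.9 4.5 0.9
   vertex 4.7 2.3 4.5
  endloop
 endfacet
 facet normal 0.604 -0.697 -0.387
  outer loop
   vertex 2.8 3.1 0.1
   vertex 4.7 2.3 4.5
   vertex 0.3 0.6 0.7
  endloop
 endfacet
 facet normal -0.779 0.406 -0.478
  outer loop
   vertex 1.3 2.4 0.6
   vertex 0.3 0.6 0.7
   vertex 0.2 3.0 2.9
  endloop
 endfacet
 facet normal -0.378 0.160 -0.912
  outer loop
   vertex 1.3 2.4 0.6
   vertex 2.8 3.1 0.1
   vertex 0.3 0.6 0.7
  endloop
 endfacet
 facet normal -0.496 0.753 -0.433
  outer loop
   vertex 1.3 2.4 0.6
   vertex 0.2 3.0 2.9
   vertex 2.8 3.1 0.1
  endloop
 endfacet
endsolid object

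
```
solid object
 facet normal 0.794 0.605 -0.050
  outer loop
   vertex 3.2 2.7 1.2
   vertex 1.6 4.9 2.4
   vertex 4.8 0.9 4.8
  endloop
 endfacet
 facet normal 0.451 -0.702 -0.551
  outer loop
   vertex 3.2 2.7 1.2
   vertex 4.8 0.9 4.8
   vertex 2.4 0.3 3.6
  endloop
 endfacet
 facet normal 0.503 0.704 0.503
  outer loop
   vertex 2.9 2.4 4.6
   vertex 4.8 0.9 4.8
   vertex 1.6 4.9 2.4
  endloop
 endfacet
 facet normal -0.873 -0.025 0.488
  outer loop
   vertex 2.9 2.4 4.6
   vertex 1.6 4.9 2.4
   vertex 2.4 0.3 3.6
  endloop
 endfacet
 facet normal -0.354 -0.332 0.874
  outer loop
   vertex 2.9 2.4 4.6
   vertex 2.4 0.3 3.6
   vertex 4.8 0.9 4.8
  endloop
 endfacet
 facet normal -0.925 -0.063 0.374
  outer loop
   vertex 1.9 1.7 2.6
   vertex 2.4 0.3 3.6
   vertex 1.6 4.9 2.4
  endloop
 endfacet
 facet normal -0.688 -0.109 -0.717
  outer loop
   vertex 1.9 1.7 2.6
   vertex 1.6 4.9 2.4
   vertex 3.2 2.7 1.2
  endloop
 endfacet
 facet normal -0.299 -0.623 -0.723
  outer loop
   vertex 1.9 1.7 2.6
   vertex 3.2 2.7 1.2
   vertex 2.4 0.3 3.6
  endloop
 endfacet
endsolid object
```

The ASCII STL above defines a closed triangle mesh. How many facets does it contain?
8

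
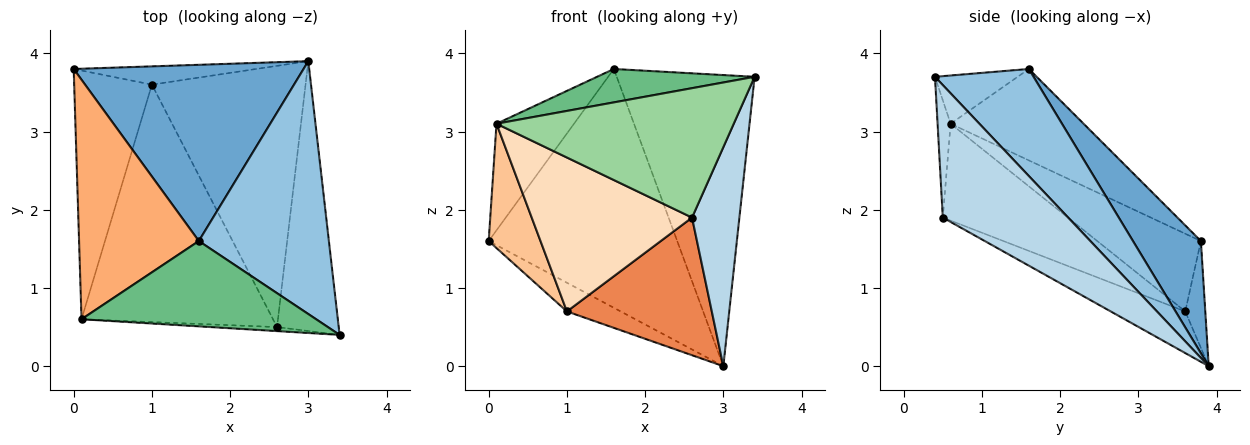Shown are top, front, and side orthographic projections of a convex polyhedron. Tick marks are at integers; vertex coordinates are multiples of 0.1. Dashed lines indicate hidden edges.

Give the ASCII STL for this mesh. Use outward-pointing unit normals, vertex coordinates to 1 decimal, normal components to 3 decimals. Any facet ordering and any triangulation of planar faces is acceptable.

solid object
 facet normal 0.278 0.773 0.570
  outer loop
   vertex 1.6 1.6 3.8
   vertex 3.0 3.9 0.0
   vertex 0.0 3.8 1.6
  endloop
 endfacet
 facet normal 0.475 0.664 0.577
  outer loop
   vertex 1.6 1.6 3.8
   vertex 3.4 0.4 3.7
   vertex 3.0 3.9 0.0
  endloop
 endfacet
 facet normal 0.858 -0.324 -0.399
  outer loop
   vertex 2.6 0.5 1.9
   vertex 3.0 3.9 0.0
   vertex 3.4 0.4 3.7
  endloop
 endfacet
 facet normal -0.300 0.805 -0.512
  outer loop
   vertex 1.0 3.6 0.7
   vertex 0.0 3.8 1.6
   vertex 3.0 3.9 0.0
  endloop
 endfacet
 facet normal -0.233 -0.453 -0.860
  outer loop
   vertex 1.0 3.6 0.7
   vertex 3.0 3.9 0.0
   vertex 2.6 0.5 1.9
  endloop
 endfacet
 facet normal -0.572 0.333 0.749
  outer loop
   vertex 0.1 0.6 3.1
   vertex 1.6 1.6 3.8
   vertex 0.0 3.8 1.6
  endloop
 endfacet
 facet normal -0.667 -0.333 -0.667
  outer loop
   vertex 0.1 0.6 3.1
   vertex 0.0 3.8 1.6
   vertex 1.0 3.6 0.7
  endloop
 endfacet
 facet normal -0.391 -0.501 -0.772
  outer loop
   vertex 0.1 0.6 3.1
   vertex 1.0 3.6 0.7
   vertex 2.6 0.5 1.9
  endloop
 endfacet
 facet normal -0.188 -0.358 0.915
  outer loop
   vertex 0.1 0.6 3.1
   vertex 3.4 0.4 3.7
   vertex 1.6 1.6 3.8
  endloop
 endfacet
 facet normal -0.055 -0.998 -0.031
  outer loop
   vertex 0.1 0.6 3.1
   vertex 2.6 0.5 1.9
   vertex 3.4 0.4 3.7
  endloop
 endfacet
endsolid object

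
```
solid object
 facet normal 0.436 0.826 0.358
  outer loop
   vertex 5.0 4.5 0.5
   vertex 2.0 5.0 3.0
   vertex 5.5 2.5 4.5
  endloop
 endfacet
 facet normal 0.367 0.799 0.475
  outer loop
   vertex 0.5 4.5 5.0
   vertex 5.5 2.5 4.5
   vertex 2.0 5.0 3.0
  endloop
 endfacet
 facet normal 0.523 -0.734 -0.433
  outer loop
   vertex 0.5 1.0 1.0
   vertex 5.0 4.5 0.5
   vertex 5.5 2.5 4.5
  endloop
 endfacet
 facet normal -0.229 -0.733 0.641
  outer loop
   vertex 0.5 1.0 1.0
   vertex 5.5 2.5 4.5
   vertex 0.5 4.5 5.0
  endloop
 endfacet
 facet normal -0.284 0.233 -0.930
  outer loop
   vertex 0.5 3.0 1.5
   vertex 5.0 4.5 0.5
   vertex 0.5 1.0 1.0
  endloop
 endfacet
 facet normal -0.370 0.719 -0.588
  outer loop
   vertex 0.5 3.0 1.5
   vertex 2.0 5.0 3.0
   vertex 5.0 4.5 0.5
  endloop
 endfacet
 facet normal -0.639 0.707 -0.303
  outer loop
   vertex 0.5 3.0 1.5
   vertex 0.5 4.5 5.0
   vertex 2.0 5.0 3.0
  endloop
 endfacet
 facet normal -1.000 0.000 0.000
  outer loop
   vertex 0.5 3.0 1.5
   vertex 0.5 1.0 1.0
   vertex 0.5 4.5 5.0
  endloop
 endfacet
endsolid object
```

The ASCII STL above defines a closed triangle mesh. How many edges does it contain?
12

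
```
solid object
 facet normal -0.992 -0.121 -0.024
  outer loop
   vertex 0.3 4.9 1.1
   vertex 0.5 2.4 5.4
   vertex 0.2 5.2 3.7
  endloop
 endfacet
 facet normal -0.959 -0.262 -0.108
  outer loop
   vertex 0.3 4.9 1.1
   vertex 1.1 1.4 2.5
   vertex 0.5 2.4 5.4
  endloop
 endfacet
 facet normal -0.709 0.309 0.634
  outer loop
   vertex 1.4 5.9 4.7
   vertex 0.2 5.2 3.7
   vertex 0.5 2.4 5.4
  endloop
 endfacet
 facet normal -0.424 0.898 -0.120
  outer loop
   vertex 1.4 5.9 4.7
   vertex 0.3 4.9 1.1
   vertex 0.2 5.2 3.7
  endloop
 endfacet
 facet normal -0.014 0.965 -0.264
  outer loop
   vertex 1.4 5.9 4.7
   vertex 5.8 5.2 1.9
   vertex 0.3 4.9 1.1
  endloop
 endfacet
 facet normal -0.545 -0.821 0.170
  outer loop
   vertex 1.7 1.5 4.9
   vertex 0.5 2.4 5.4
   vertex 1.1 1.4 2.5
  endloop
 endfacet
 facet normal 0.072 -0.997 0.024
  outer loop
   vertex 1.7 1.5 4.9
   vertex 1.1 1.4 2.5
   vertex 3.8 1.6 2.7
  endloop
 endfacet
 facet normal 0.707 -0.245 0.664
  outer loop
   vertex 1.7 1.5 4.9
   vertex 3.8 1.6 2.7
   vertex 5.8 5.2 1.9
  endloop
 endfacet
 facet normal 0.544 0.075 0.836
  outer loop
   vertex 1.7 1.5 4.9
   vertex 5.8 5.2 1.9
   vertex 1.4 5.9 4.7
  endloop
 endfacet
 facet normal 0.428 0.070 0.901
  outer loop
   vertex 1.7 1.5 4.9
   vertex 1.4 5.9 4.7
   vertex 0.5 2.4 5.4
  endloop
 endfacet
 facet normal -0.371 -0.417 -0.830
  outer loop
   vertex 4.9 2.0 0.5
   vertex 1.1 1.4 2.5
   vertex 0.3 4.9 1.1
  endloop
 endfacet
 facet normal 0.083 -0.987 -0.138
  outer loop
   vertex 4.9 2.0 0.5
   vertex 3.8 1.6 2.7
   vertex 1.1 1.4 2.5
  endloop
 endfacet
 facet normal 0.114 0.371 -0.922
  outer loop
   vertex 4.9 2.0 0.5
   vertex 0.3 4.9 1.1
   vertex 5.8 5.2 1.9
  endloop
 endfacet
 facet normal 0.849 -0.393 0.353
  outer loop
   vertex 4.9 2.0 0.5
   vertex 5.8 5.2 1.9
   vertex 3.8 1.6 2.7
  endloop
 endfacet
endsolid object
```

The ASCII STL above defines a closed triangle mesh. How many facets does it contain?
14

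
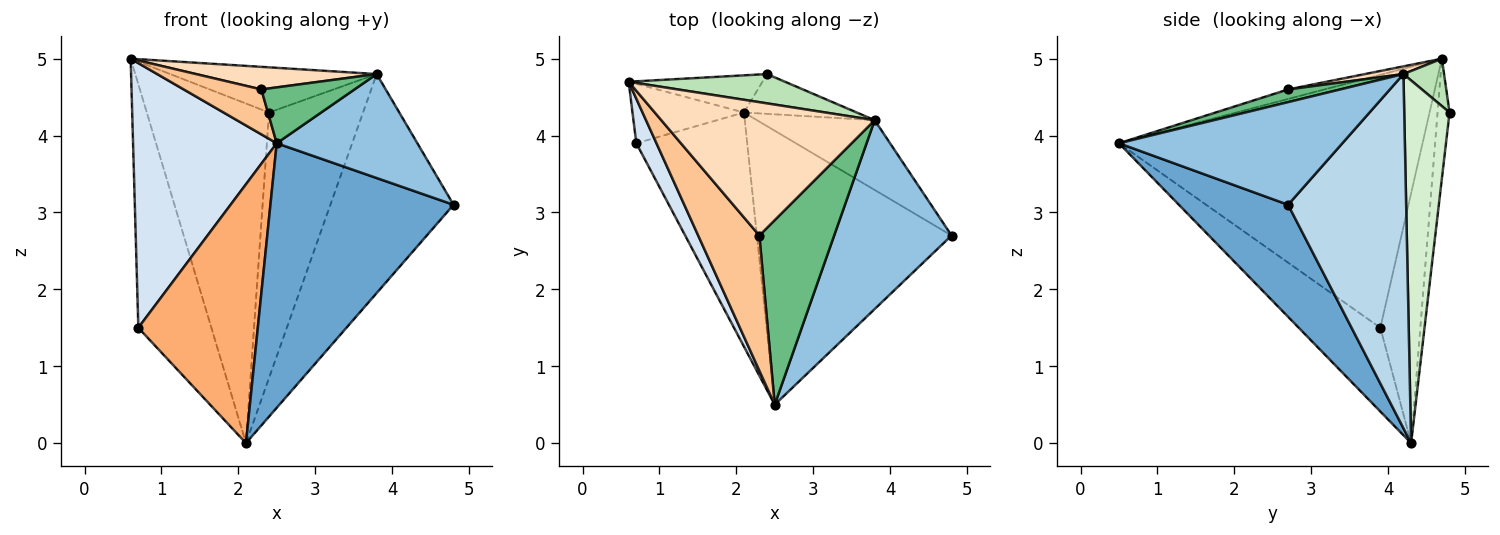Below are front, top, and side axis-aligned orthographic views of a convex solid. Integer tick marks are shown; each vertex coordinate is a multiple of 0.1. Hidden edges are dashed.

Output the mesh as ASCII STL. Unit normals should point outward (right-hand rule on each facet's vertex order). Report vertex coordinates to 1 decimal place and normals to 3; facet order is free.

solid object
 facet normal 0.383 -0.642 -0.665
  outer loop
   vertex 2.1 4.3 0.0
   vertex 4.8 2.7 3.1
   vertex 2.5 0.5 3.9
  endloop
 endfacet
 facet normal 0.608 -0.383 0.695
  outer loop
   vertex 3.8 4.2 4.8
   vertex 2.5 0.5 3.9
   vertex 4.8 2.7 3.1
  endloop
 endfacet
 facet normal 0.674 0.704 -0.224
  outer loop
   vertex 3.8 4.2 4.8
   vertex 4.8 2.7 3.1
   vertex 2.1 4.3 0.0
  endloop
 endfacet
 facet normal -0.902 -0.427 0.072
  outer loop
   vertex 0.7 3.9 1.5
   vertex 2.5 0.5 3.9
   vertex 0.6 4.7 5.0
  endloop
 endfacet
 facet normal -0.469 0.858 -0.209
  outer loop
   vertex 0.7 3.9 1.5
   vertex 0.6 4.7 5.0
   vertex 2.1 4.3 0.0
  endloop
 endfacet
 facet normal -0.452 -0.662 -0.598
  outer loop
   vertex 0.7 3.9 1.5
   vertex 2.1 4.3 0.0
   vertex 2.5 0.5 3.9
  endloop
 endfacet
 facet normal -0.146 -0.312 0.939
  outer loop
   vertex 2.3 2.7 4.6
   vertex 0.6 4.7 5.0
   vertex 2.5 0.5 3.9
  endloop
 endfacet
 facet normal 0.036 -0.167 0.985
  outer loop
   vertex 2.3 2.7 4.6
   vertex 3.8 4.2 4.8
   vertex 0.6 4.7 5.0
  endloop
 endfacet
 facet normal 0.160 -0.286 0.945
  outer loop
   vertex 2.3 2.7 4.6
   vertex 2.5 0.5 3.9
   vertex 3.8 4.2 4.8
  endloop
 endfacet
 facet normal -0.097 0.989 -0.108
  outer loop
   vertex 2.4 4.8 4.3
   vertex 2.1 4.3 0.0
   vertex 0.6 4.7 5.0
  endloop
 endfacet
 facet normal 0.163 0.828 0.537
  outer loop
   vertex 2.4 4.8 4.3
   vertex 0.6 4.7 5.0
   vertex 3.8 4.2 4.8
  endloop
 endfacet
 facet normal 0.430 0.893 -0.134
  outer loop
   vertex 2.4 4.8 4.3
   vertex 3.8 4.2 4.8
   vertex 2.1 4.3 0.0
  endloop
 endfacet
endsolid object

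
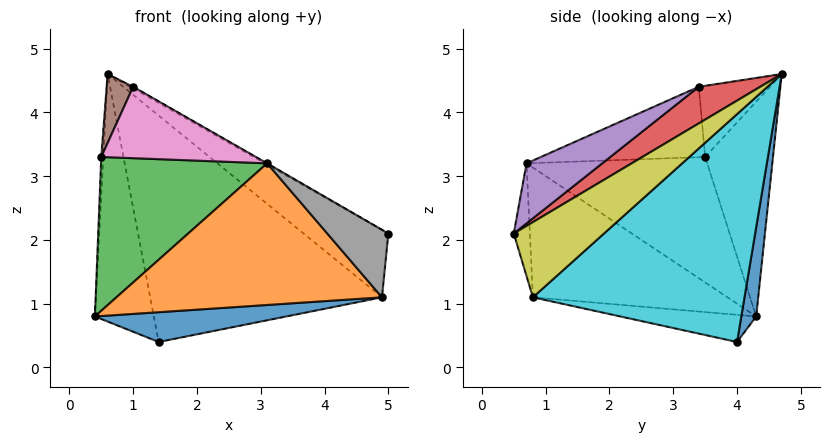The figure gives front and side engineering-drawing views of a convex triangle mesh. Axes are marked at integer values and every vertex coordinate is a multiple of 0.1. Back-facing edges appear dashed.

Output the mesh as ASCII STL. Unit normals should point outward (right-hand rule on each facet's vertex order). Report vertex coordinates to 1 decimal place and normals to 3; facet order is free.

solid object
 facet normal 0.243 0.963 -0.114
  outer loop
   vertex 1.4 4.0 0.4
   vertex 0.4 4.3 0.8
   vertex 0.6 4.7 4.6
  endloop
 endfacet
 facet normal -0.998 0.030 0.049
  outer loop
   vertex 0.5 3.5 3.3
   vertex 0.6 4.7 4.6
   vertex 0.4 4.3 0.8
  endloop
 endfacet
 facet normal -0.724 -0.665 -0.184
  outer loop
   vertex 0.5 3.5 3.3
   vertex 0.4 4.3 0.8
   vertex 3.1 0.7 3.2
  endloop
 endfacet
 facet normal 0.512 0.026 0.859
  outer loop
   vertex 1.0 3.4 4.4
   vertex 5.0 0.5 2.1
   vertex 0.6 4.7 4.6
  endloop
 endfacet
 facet normal 0.501 0.006 0.865
  outer loop
   vertex 1.0 3.4 4.4
   vertex 3.1 0.7 3.2
   vertex 5.0 0.5 2.1
  endloop
 endfacet
 facet normal -0.872 -0.325 0.367
  outer loop
   vertex 1.0 3.4 4.4
   vertex 0.6 4.7 4.6
   vertex 0.5 3.5 3.3
  endloop
 endfacet
 facet normal -0.703 -0.662 0.259
  outer loop
   vertex 1.0 3.4 4.4
   vertex 0.5 3.5 3.3
   vertex 3.1 0.7 3.2
  endloop
 endfacet
 facet normal -0.246 -0.935 -0.256
  outer loop
   vertex 4.9 0.8 1.1
   vertex 5.0 0.5 2.1
   vertex 3.1 0.7 3.2
  endloop
 endfacet
 facet normal 0.723 0.679 0.131
  outer loop
   vertex 4.9 0.8 1.1
   vertex 0.6 4.7 4.6
   vertex 5.0 0.5 2.1
  endloop
 endfacet
 facet normal 0.674 0.739 0.005
  outer loop
   vertex 4.9 0.8 1.1
   vertex 1.4 4.0 0.4
   vertex 0.6 4.7 4.6
  endloop
 endfacet
 facet normal -0.444 -0.626 -0.641
  outer loop
   vertex 4.9 0.8 1.1
   vertex 0.4 4.3 0.8
   vertex 1.4 4.0 0.4
  endloop
 endfacet
 facet normal -0.519 -0.708 -0.479
  outer loop
   vertex 4.9 0.8 1.1
   vertex 3.1 0.7 3.2
   vertex 0.4 4.3 0.8
  endloop
 endfacet
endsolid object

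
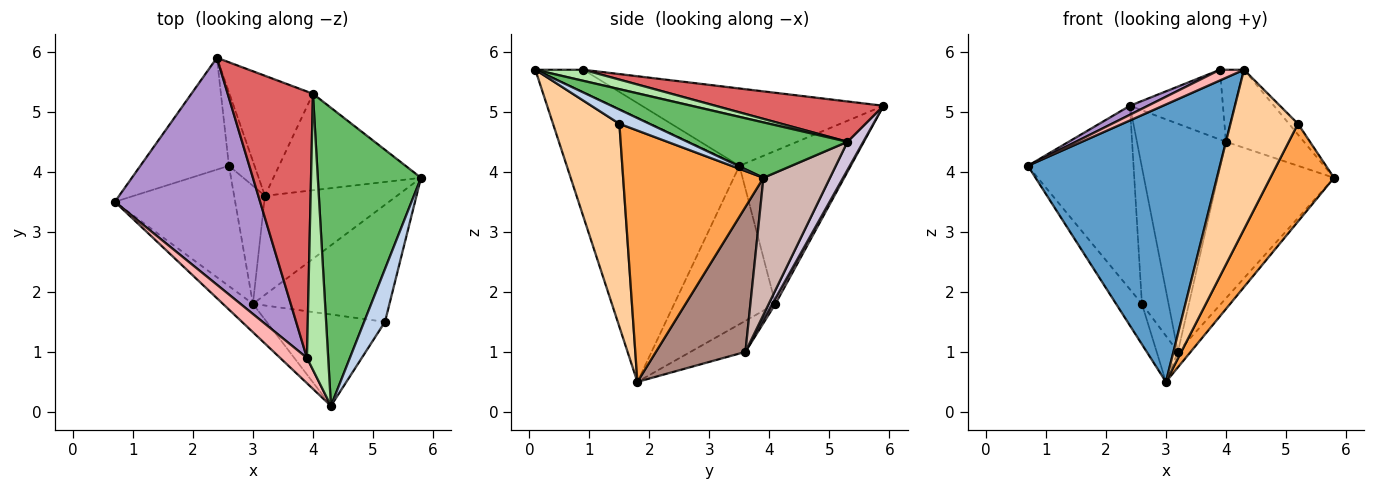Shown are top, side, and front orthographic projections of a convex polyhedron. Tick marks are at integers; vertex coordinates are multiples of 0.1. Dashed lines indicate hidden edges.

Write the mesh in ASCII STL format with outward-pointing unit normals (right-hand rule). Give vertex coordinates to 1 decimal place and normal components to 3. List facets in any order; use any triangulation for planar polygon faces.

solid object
 facet normal -0.667 -0.742 -0.076
  outer loop
   vertex 3.0 1.8 0.5
   vertex 4.3 0.1 5.7
   vertex 0.7 3.5 4.1
  endloop
 endfacet
 facet normal 0.555 0.167 0.815
  outer loop
   vertex 5.2 1.5 4.8
   vertex 5.8 3.9 3.9
   vertex 4.3 0.1 5.7
  endloop
 endfacet
 facet normal 0.816 -0.370 -0.443
  outer loop
   vertex 5.2 1.5 4.8
   vertex 3.0 1.8 0.5
   vertex 5.8 3.9 3.9
  endloop
 endfacet
 facet normal 0.649 -0.660 -0.378
  outer loop
   vertex 5.2 1.5 4.8
   vertex 4.3 0.1 5.7
   vertex 3.0 1.8 0.5
  endloop
 endfacet
 facet normal 0.461 0.225 0.859
  outer loop
   vertex 4.0 5.3 4.5
   vertex 4.3 0.1 5.7
   vertex 5.8 3.9 3.9
  endloop
 endfacet
 facet normal 0.451 0.225 0.864
  outer loop
   vertex 3.9 0.9 5.7
   vertex 4.3 0.1 5.7
   vertex 4.0 5.3 4.5
  endloop
 endfacet
 facet normal 0.416 0.230 0.880
  outer loop
   vertex 3.9 0.9 5.7
   vertex 4.0 5.3 4.5
   vertex 2.4 5.9 5.1
  endloop
 endfacet
 facet normal -0.613 -0.307 0.728
  outer loop
   vertex 3.9 0.9 5.7
   vertex 0.7 3.5 4.1
   vertex 4.3 0.1 5.7
  endloop
 endfacet
 facet normal -0.470 -0.035 0.882
  outer loop
   vertex 3.9 0.9 5.7
   vertex 2.4 5.9 5.1
   vertex 0.7 3.5 4.1
  endloop
 endfacet
 facet normal 0.155 0.874 -0.460
  outer loop
   vertex 3.2 3.6 1.0
   vertex 2.4 5.9 5.1
   vertex 4.0 5.3 4.5
  endloop
 endfacet
 facet normal 0.735 0.104 -0.670
  outer loop
   vertex 3.2 3.6 1.0
   vertex 5.8 3.9 3.9
   vertex 3.0 1.8 0.5
  endloop
 endfacet
 facet normal 0.438 0.765 -0.472
  outer loop
   vertex 3.2 3.6 1.0
   vertex 4.0 5.3 4.5
   vertex 5.8 3.9 3.9
  endloop
 endfacet
 facet normal -0.669 0.635 -0.387
  outer loop
   vertex 2.6 4.1 1.8
   vertex 0.7 3.5 4.1
   vertex 2.4 5.9 5.1
  endloop
 endfacet
 facet normal 0.101 0.876 -0.472
  outer loop
   vertex 2.6 4.1 1.8
   vertex 2.4 5.9 5.1
   vertex 3.2 3.6 1.0
  endloop
 endfacet
 facet normal -0.780 0.199 -0.593
  outer loop
   vertex 2.6 4.1 1.8
   vertex 3.0 1.8 0.5
   vertex 0.7 3.5 4.1
  endloop
 endfacet
 facet normal -0.685 0.265 -0.679
  outer loop
   vertex 2.6 4.1 1.8
   vertex 3.2 3.6 1.0
   vertex 3.0 1.8 0.5
  endloop
 endfacet
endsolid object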